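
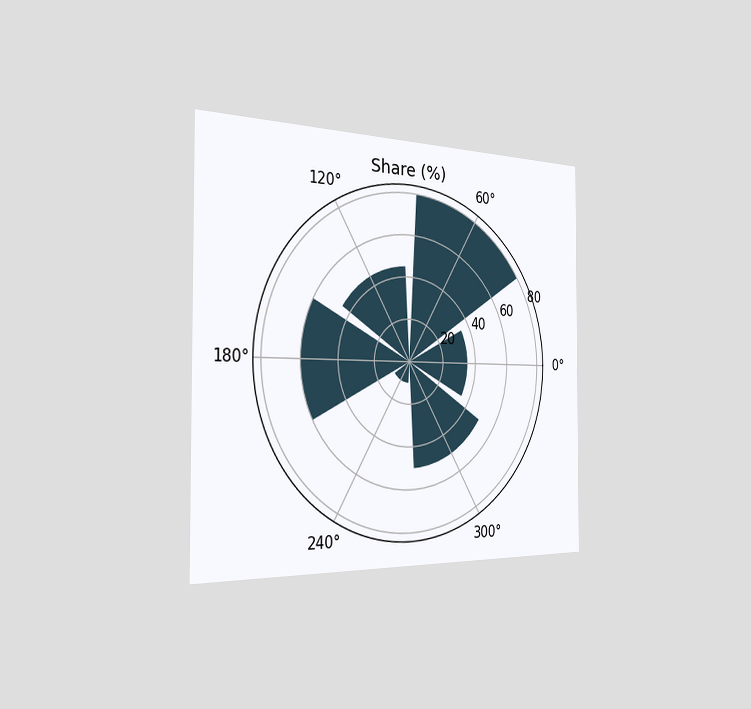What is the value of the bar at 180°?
60%

The chart is viewed slightly from the left. The bar at 180° reaches 60% on the radial axis.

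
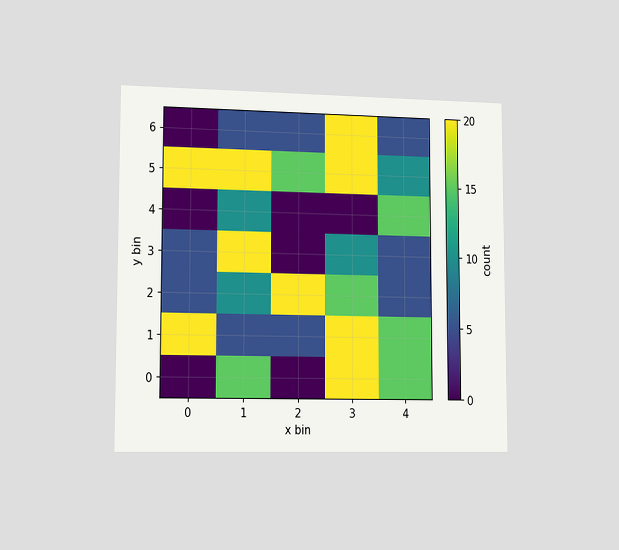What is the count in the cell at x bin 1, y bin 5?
The chart is viewed slightly from the left. Matching the cell (1, 5) against the colorbar gives 20.

20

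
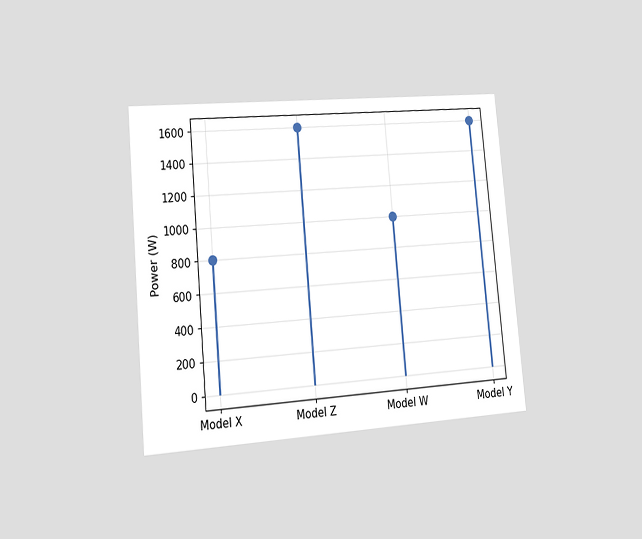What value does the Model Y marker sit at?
The chart is tilted about 5° counter-clockwise and viewed slightly from the left. The Model Y marker sits at 1600W.

1600W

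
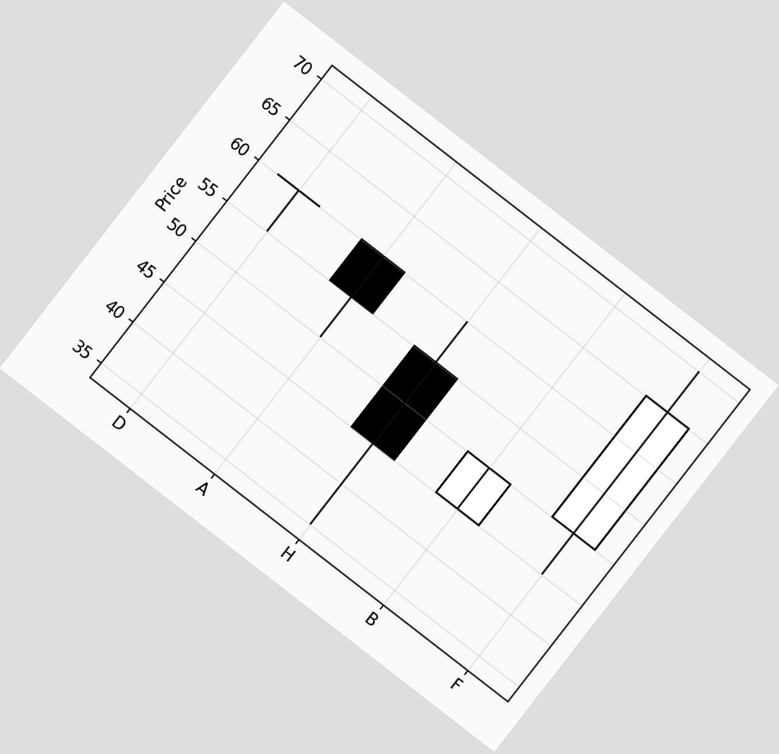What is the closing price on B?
The chart is tilted about 38° clockwise. The B candle closes at 50.

50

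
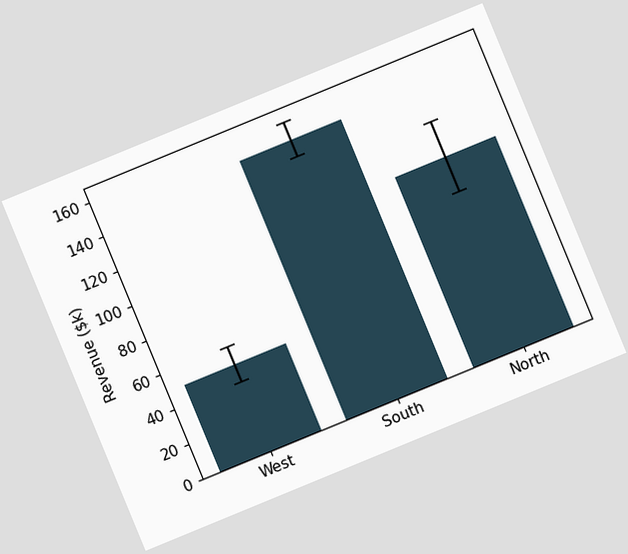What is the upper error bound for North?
$130k

The chart is tilted about 22° counter-clockwise. The North bar's upper whisker reaches $130k.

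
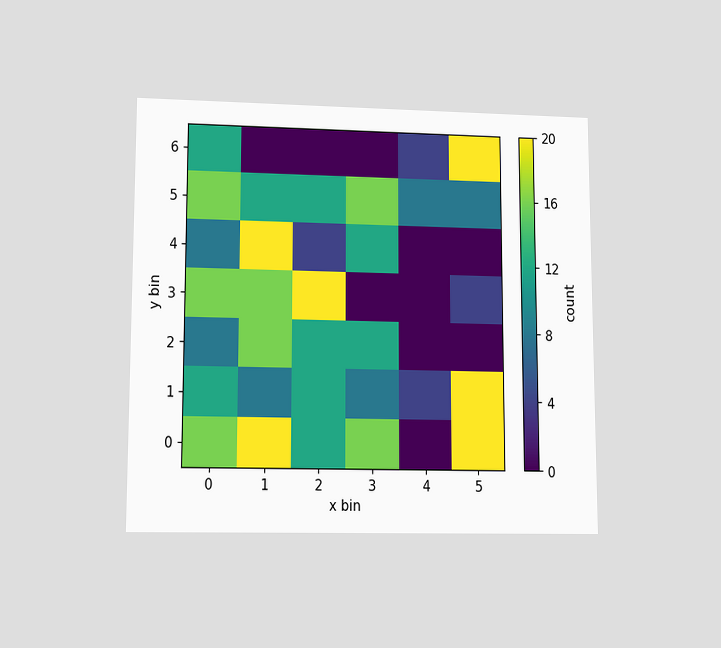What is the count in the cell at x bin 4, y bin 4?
The chart is viewed at a slight angle. Matching the cell (4, 4) against the colorbar gives 0.

0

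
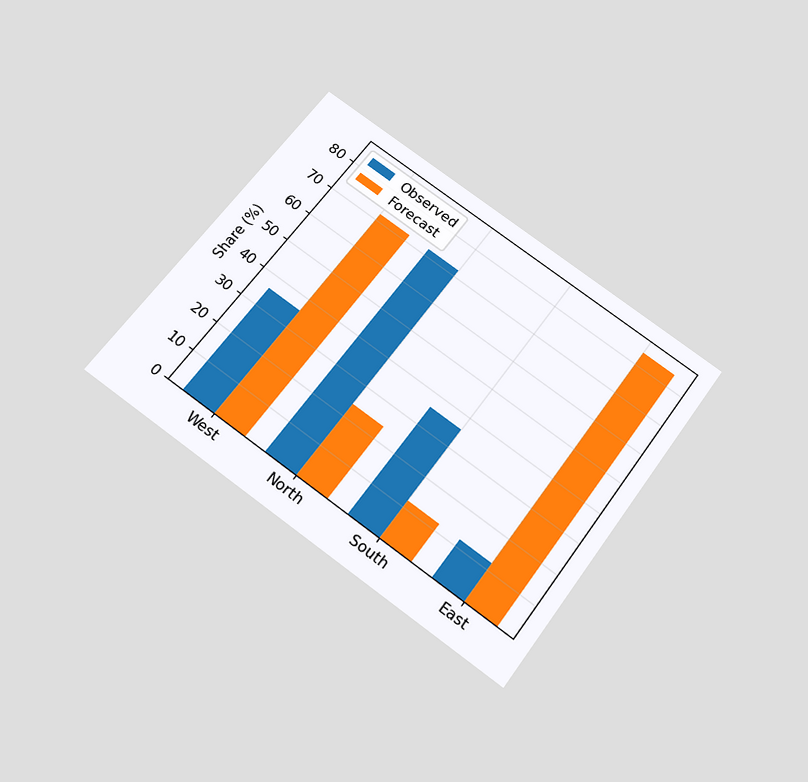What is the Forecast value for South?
12%

The chart is tilted about 36° clockwise and viewed slightly from below. The Forecast bar at South reaches 12% on the y-axis.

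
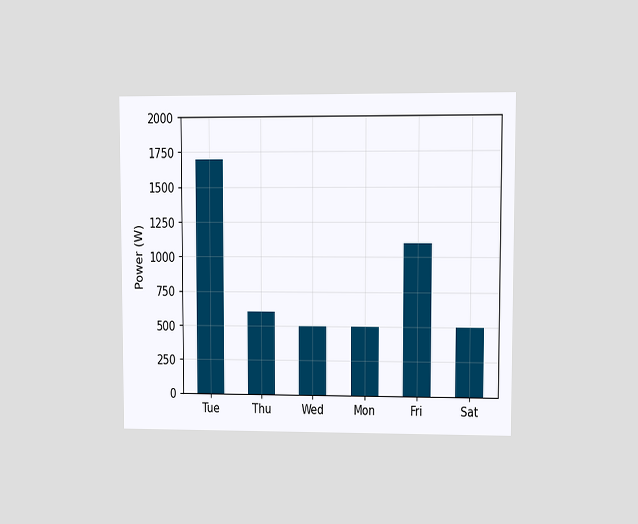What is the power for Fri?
1100W

The chart is viewed at a slight angle. Reading along the chart's y-axis, the Fri bar reaches 1100W.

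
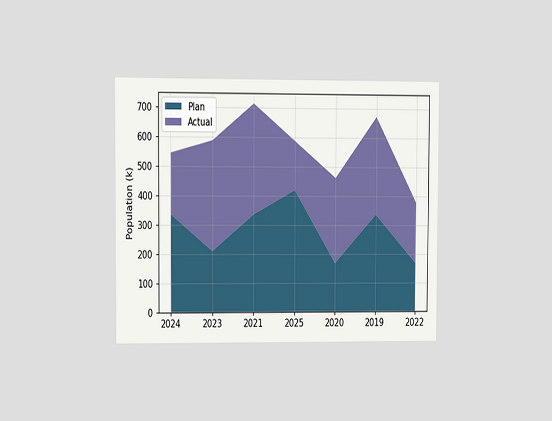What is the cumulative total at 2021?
714k

The chart is viewed at a slight angle. The stacked total at 2021 reaches 714k.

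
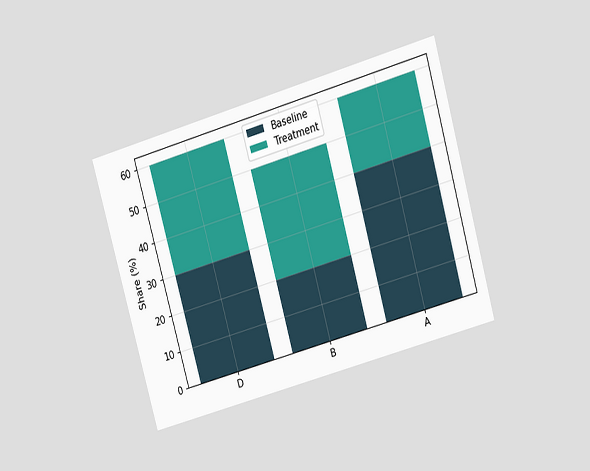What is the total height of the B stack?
The chart is tilted about 16° counter-clockwise and viewed at a slight angle. The B stack's top reaches 50% on the y-axis.

50%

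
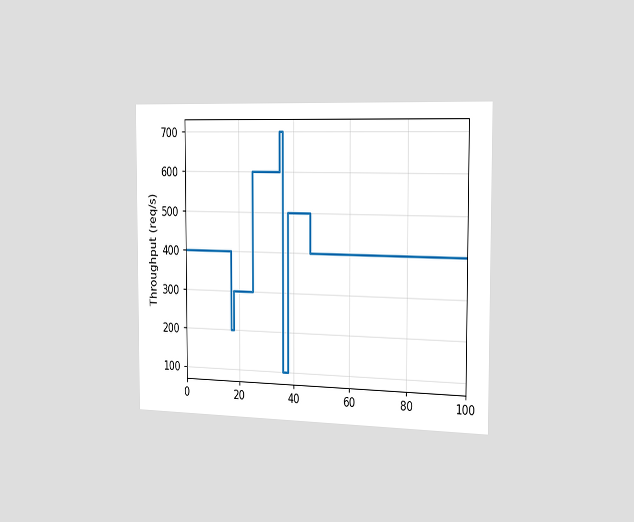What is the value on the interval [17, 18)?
The chart is viewed slightly from the right. On [17, 18) the step sits at 200req/s.

200req/s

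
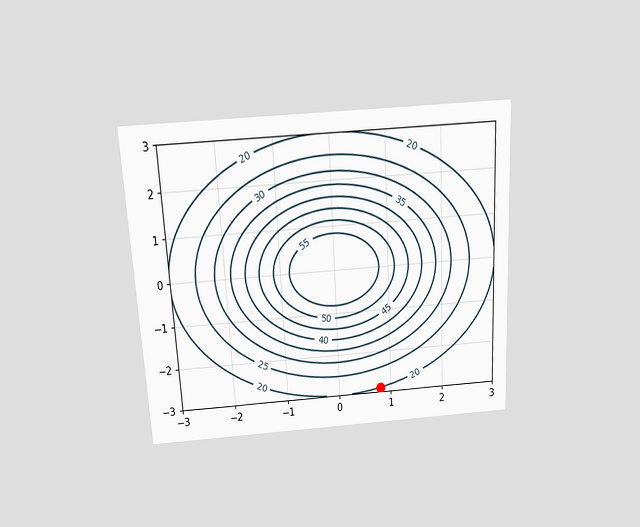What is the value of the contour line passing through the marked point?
The chart is tilted about 3° counter-clockwise and viewed slightly from above. The marked point sits on the contour labelled 20.

20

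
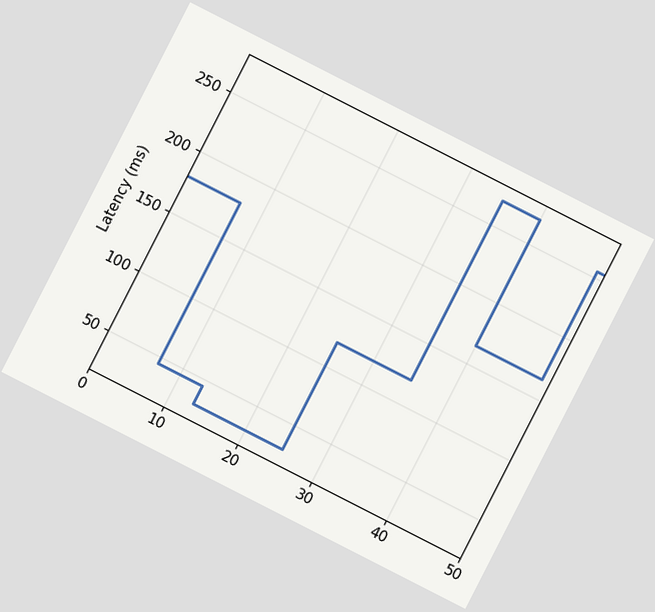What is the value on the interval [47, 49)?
165ms

The chart is tilted about 27° clockwise. On [47, 49) the step sits at 165ms.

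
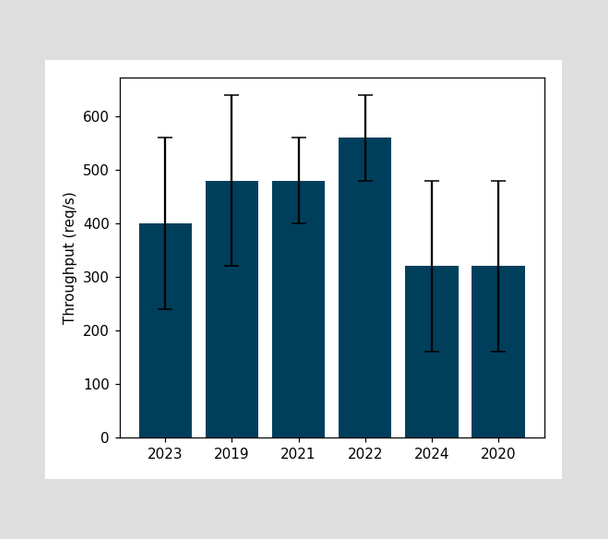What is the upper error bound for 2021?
560req/s

The 2021 bar's upper whisker reaches 560req/s.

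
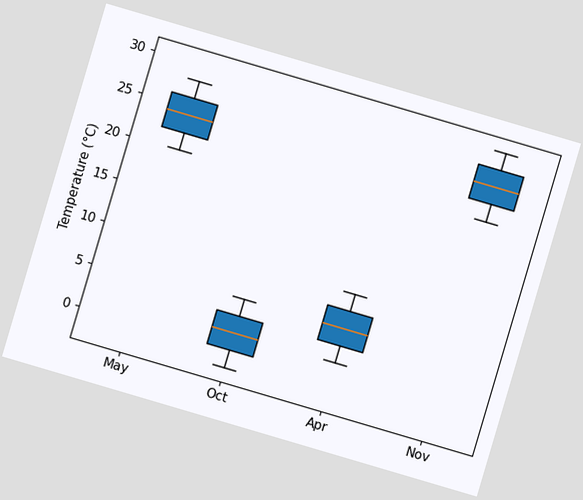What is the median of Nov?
The chart is tilted about 16° clockwise. The median line in the Nov box sits at 26°C.

26°C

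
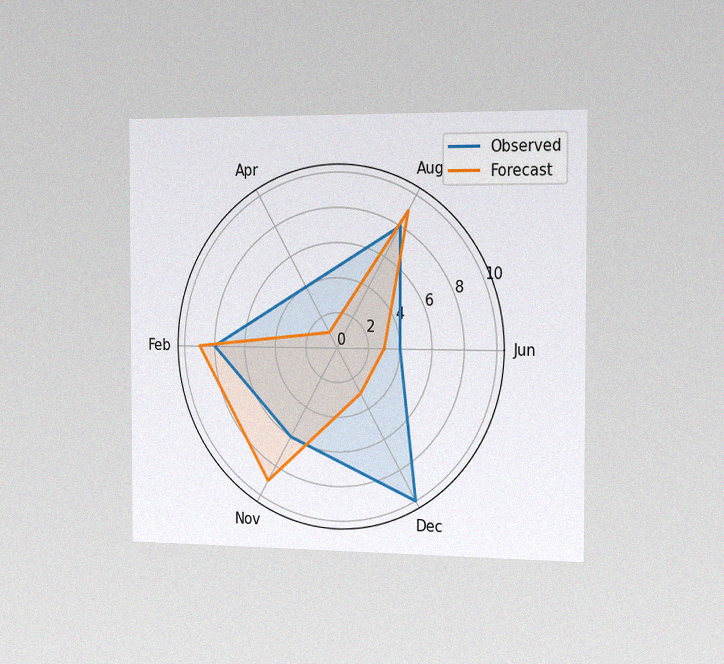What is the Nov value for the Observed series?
The chart is viewed slightly from the right, with some photo noise. On the Nov axis, Observed reaches 6.

6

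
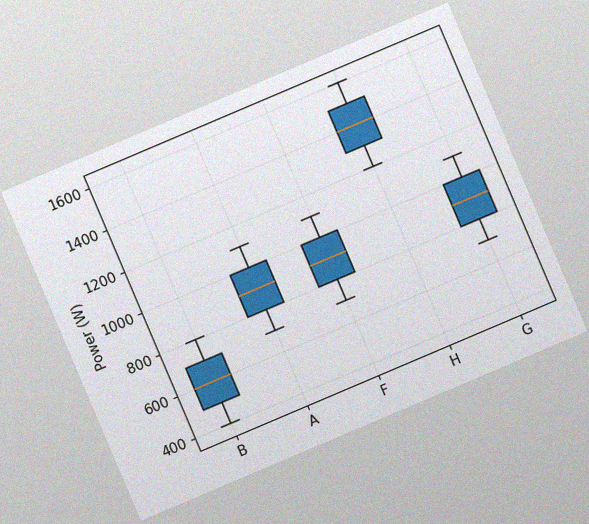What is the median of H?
1400W

The chart is tilted about 23° counter-clockwise, with some photo noise. The median line in the H box sits at 1400W.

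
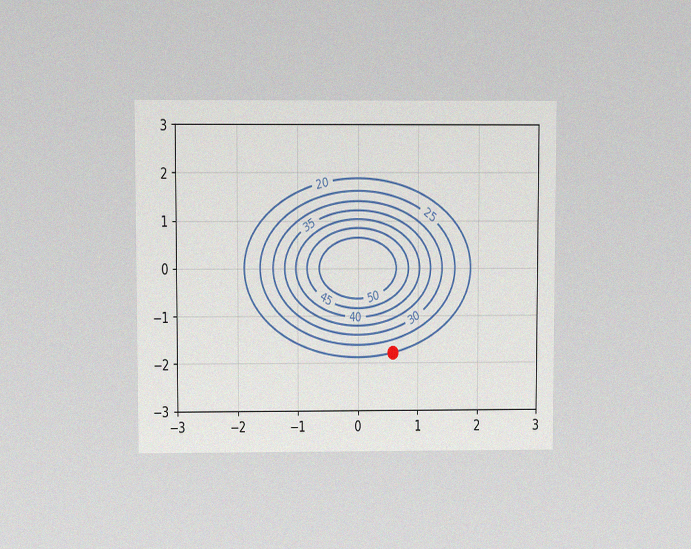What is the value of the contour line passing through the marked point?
20

The chart is viewed at a slight angle, with some photo noise. The marked point sits on the contour labelled 20.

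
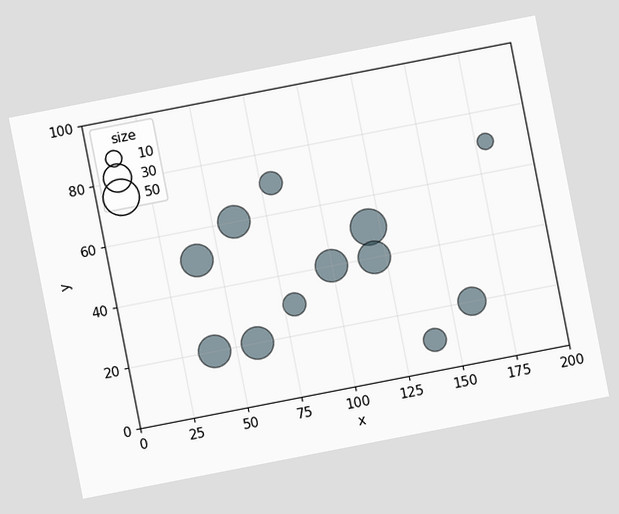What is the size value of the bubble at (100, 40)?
The chart is tilted about 11° counter-clockwise. Matching the bubble at (100, 40) against the size legend gives 40.

40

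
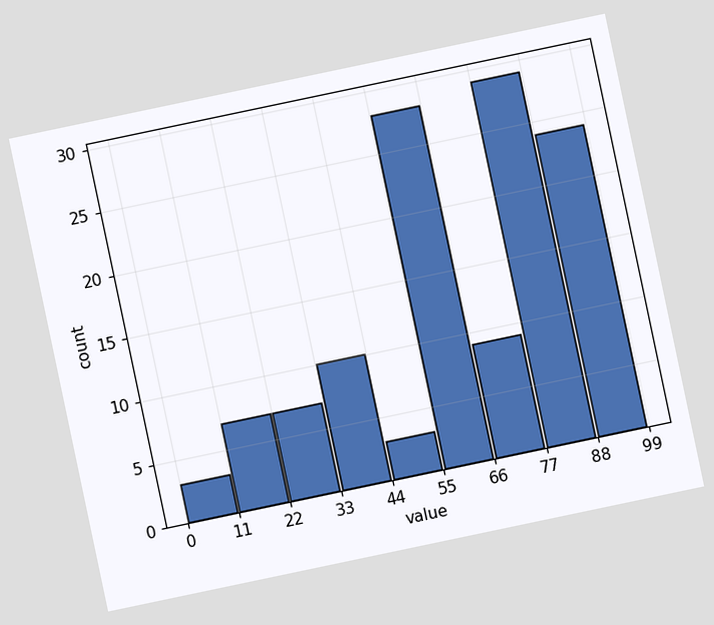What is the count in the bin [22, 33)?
The chart is tilted about 12° counter-clockwise. The [22, 33) bin has height 7.

7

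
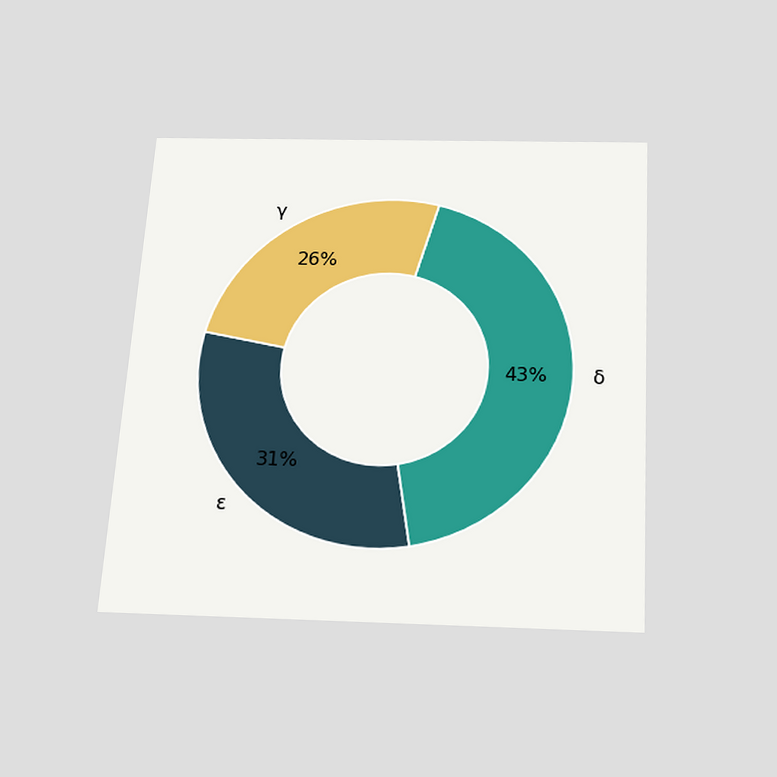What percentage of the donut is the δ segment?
43%

The chart is tilted about 4° clockwise and viewed slightly from below. The δ segment takes up 43% of the ring.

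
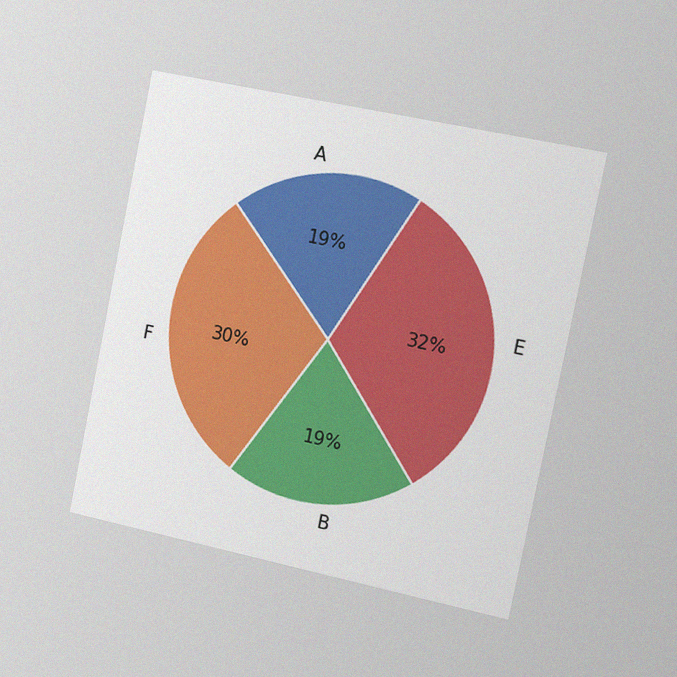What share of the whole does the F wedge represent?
The chart is tilted about 11° clockwise and viewed slightly from the right, with some photo noise. The F slice takes up 30% of the pie.

30%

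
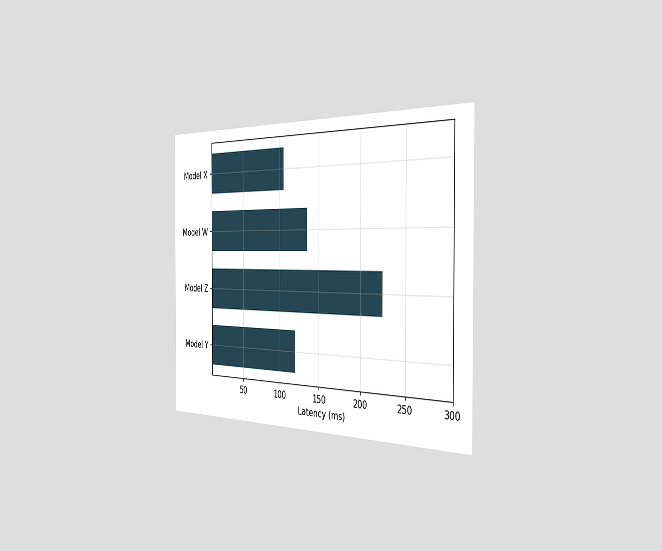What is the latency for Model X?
105ms

The chart is viewed slightly from the right. Reading along the chart's x-axis, the Model X bar reaches 105ms.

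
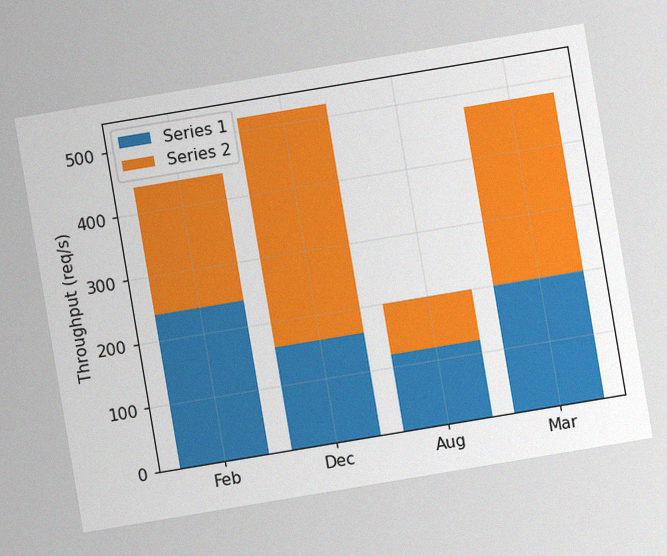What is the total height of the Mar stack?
480req/s

The chart is tilted about 9° counter-clockwise, with some photo noise. The Mar stack's top reaches 480req/s on the y-axis.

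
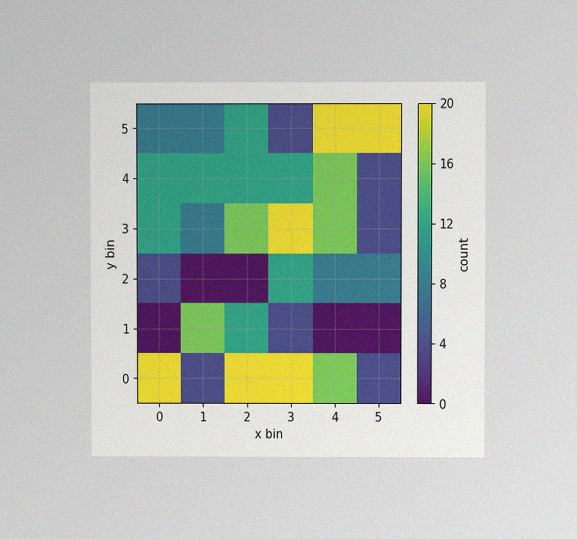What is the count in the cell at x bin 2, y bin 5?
12

The chart is viewed at a slight angle, with some photo noise. Matching the cell (2, 5) against the colorbar gives 12.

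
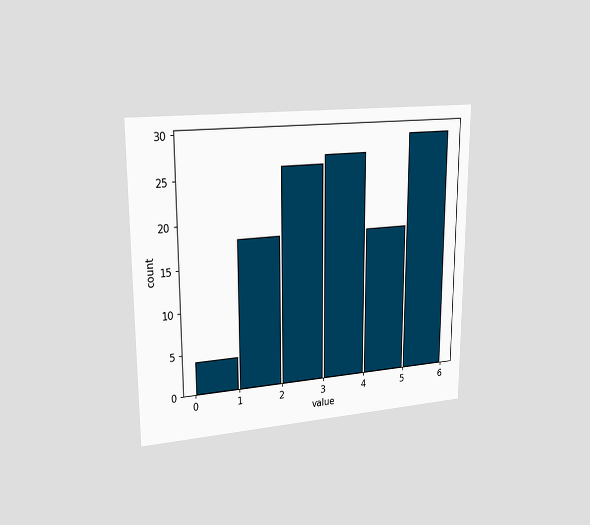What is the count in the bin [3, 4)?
The chart is viewed slightly from the left. The [3, 4) bin has height 27.

27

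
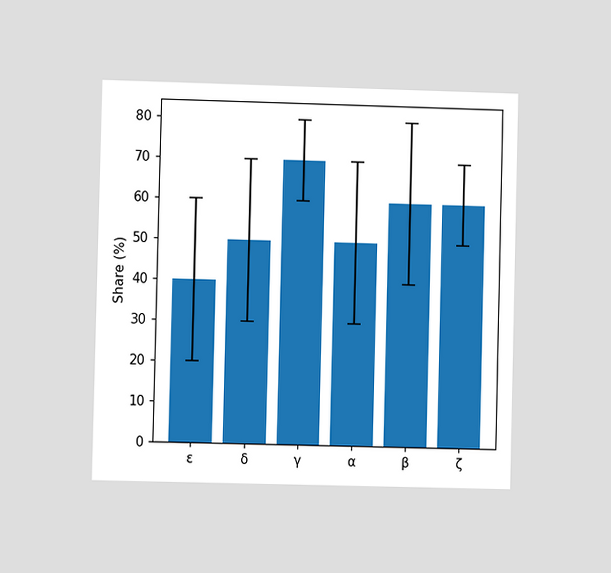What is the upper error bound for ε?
The chart is viewed at a slight angle. The ε bar's upper whisker reaches 60%.

60%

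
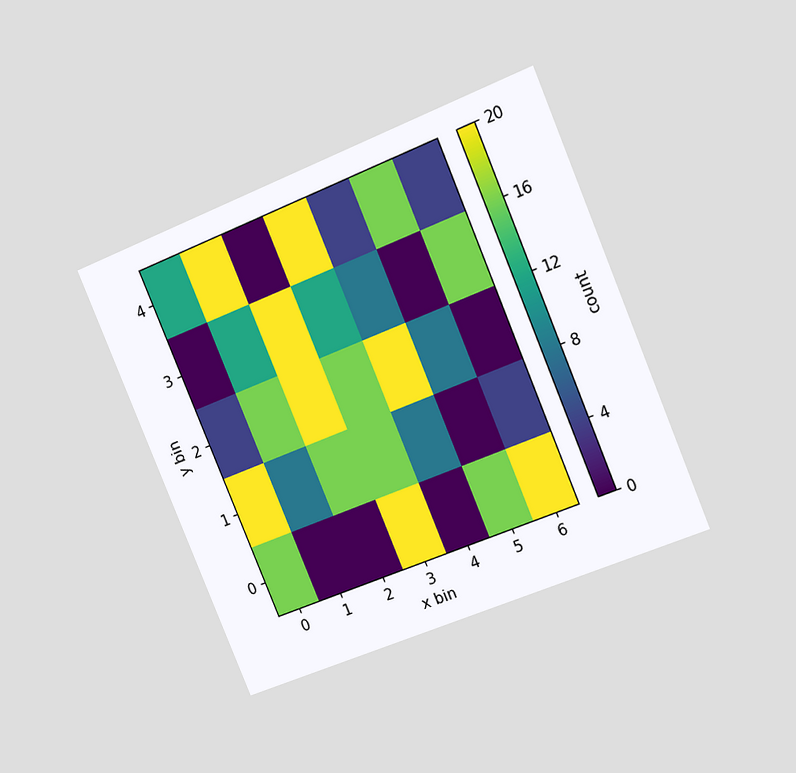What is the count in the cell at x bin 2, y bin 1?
The chart is tilted about 22° counter-clockwise and viewed at a slight angle. Matching the cell (2, 1) against the colorbar gives 16.

16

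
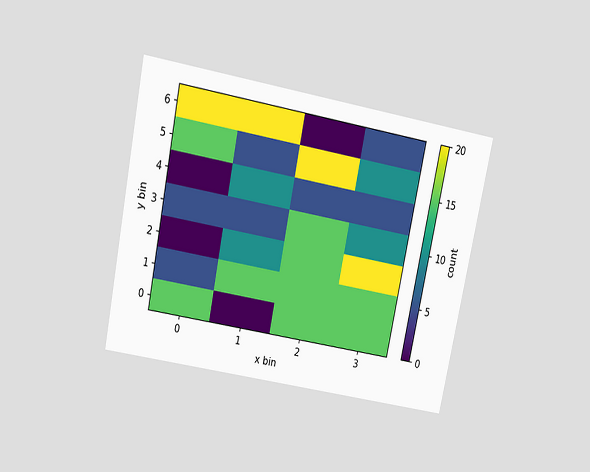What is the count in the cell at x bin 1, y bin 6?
The chart is tilted about 11° clockwise and viewed slightly from above. Matching the cell (1, 6) against the colorbar gives 20.

20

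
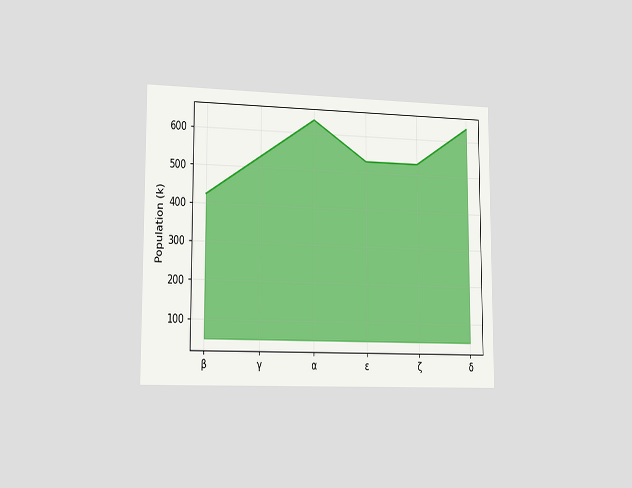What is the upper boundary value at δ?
The chart is viewed slightly from the left. At δ the upper boundary is at 636k.

636k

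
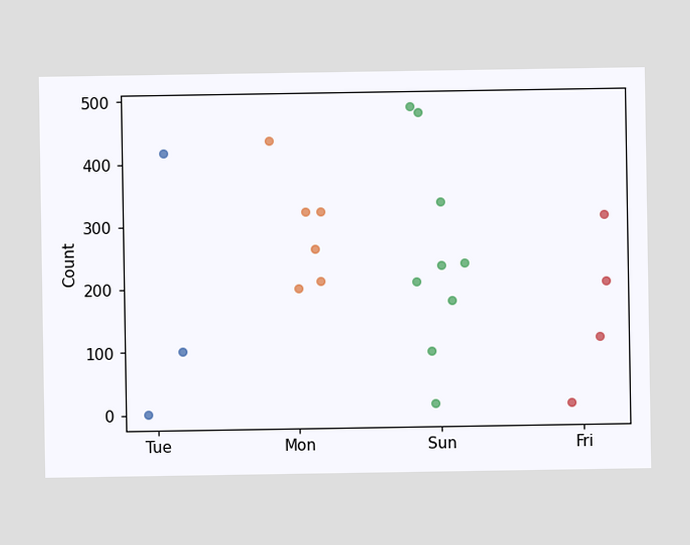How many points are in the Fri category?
4

Counting the markers in the Fri column gives 4.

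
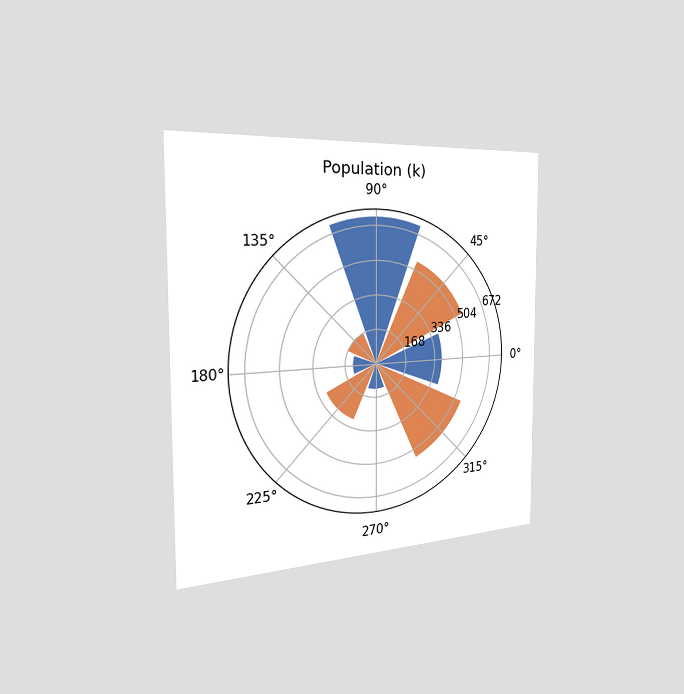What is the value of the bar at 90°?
714k

The chart is viewed slightly from the left. The bar at 90° reaches 714k on the radial axis.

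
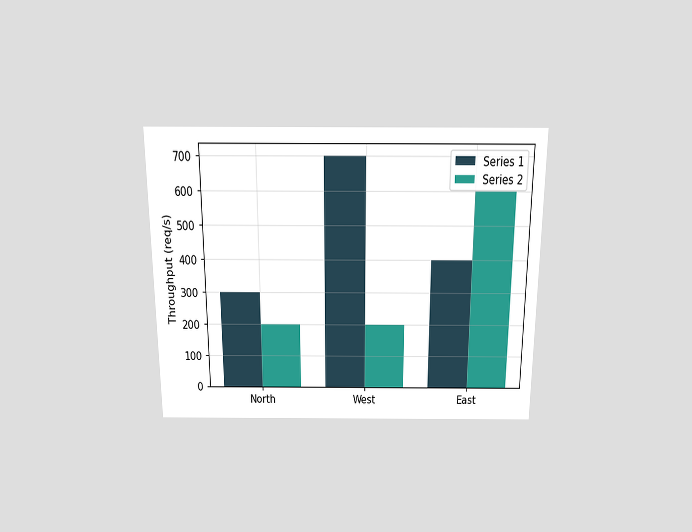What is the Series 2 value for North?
The chart is viewed slightly from above. The Series 2 bar at North reaches 200req/s on the y-axis.

200req/s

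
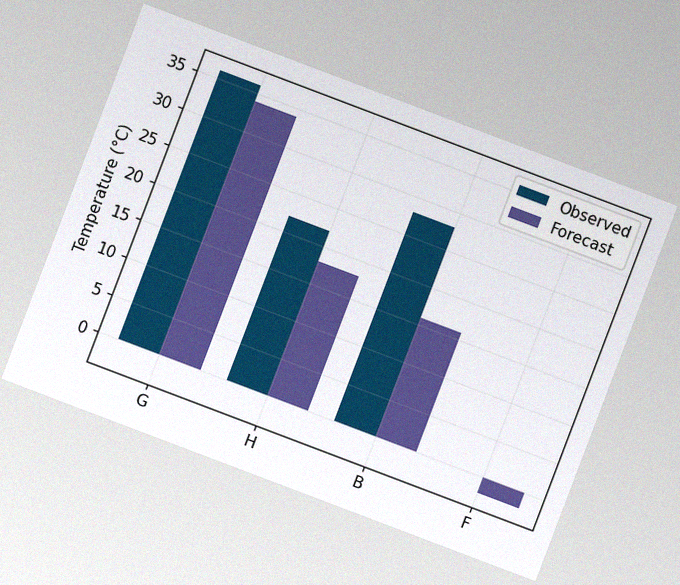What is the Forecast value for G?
The chart is tilted about 21° clockwise, with some photo noise. The Forecast bar at G reaches 34°C on the y-axis.

34°C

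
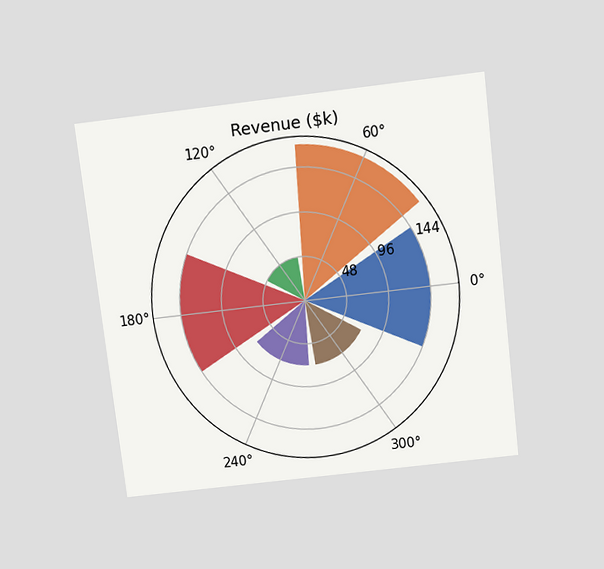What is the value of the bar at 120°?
$48k

The chart is tilted about 7° counter-clockwise and viewed slightly from above. The bar at 120° reaches $48k on the radial axis.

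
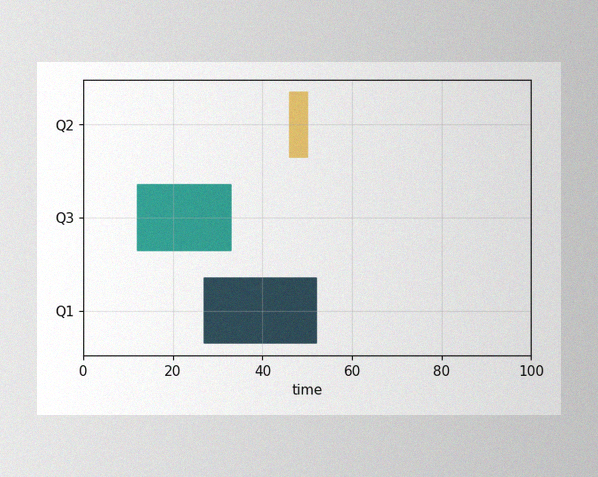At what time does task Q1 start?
The image has some photo noise and uneven lighting. The Q1 bar begins at t=27.

27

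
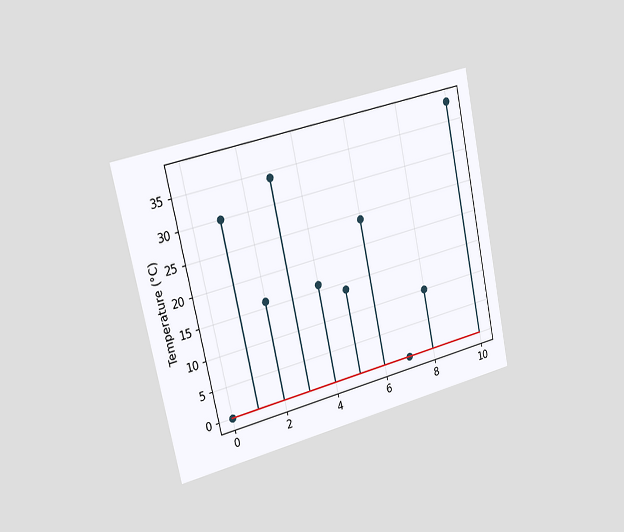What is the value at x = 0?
0°C

The chart is tilted about 12° counter-clockwise and viewed slightly from the left. The stem at x=0 reaches 0°C.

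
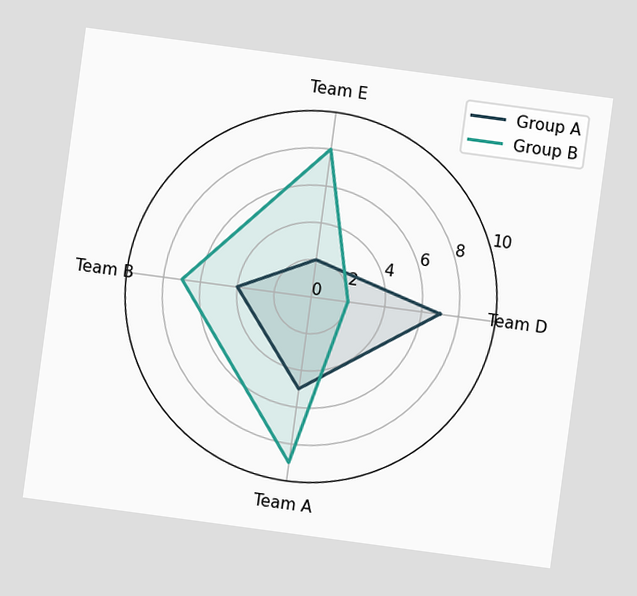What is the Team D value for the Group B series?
2

The chart is tilted about 8° clockwise. On the Team D axis, Group B reaches 2.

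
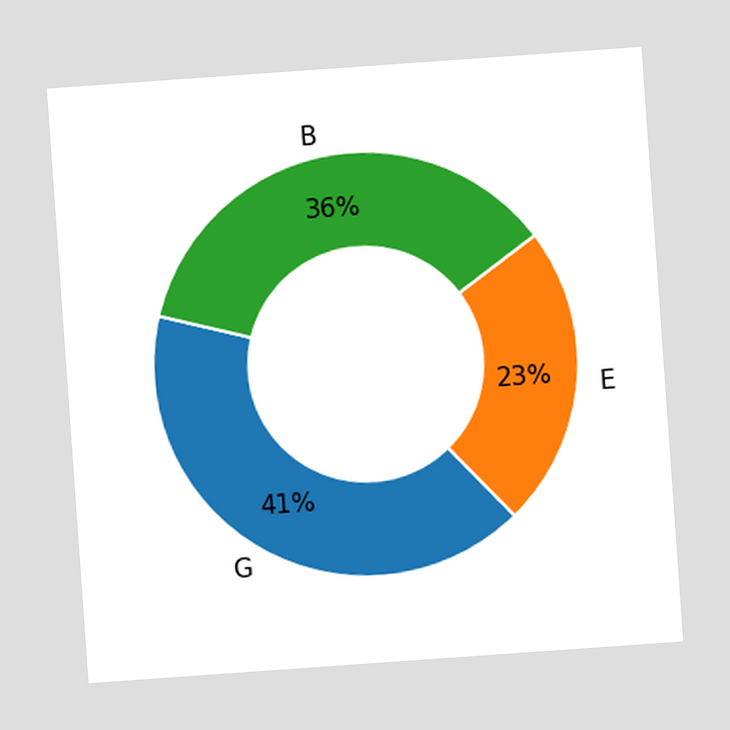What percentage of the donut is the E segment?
23%

The chart is tilted about 4° counter-clockwise. The E segment takes up 23% of the ring.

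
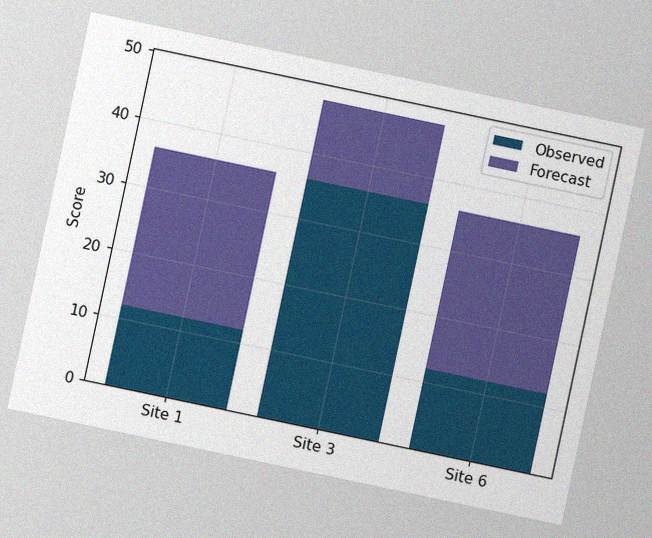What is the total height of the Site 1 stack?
The chart is tilted about 12° clockwise, with some photo noise. The Site 1 stack's top reaches 36 on the y-axis.

36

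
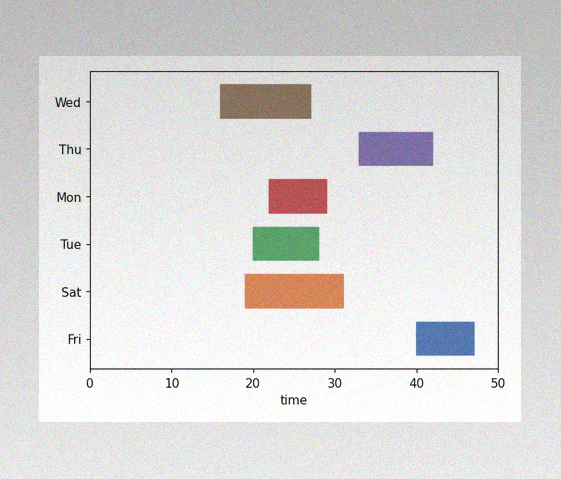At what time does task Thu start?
33

The image has some photo noise and uneven lighting. The Thu bar begins at t=33.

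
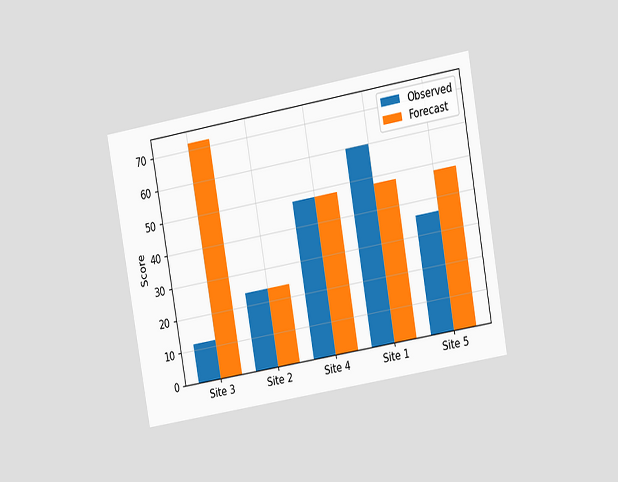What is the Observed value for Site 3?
12

The chart is tilted about 10° counter-clockwise and viewed at a slight angle. The Observed bar at Site 3 reaches 12 on the y-axis.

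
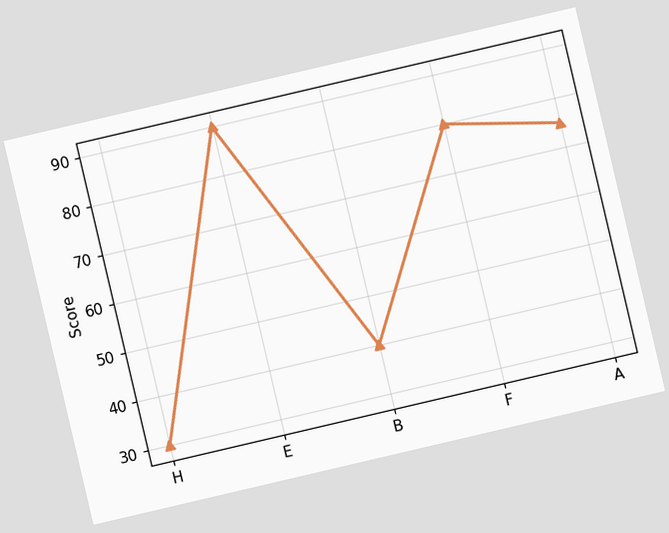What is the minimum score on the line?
30

The chart is tilted about 13° counter-clockwise. The lowest point is at H, and reading across to the y-axis gives 30.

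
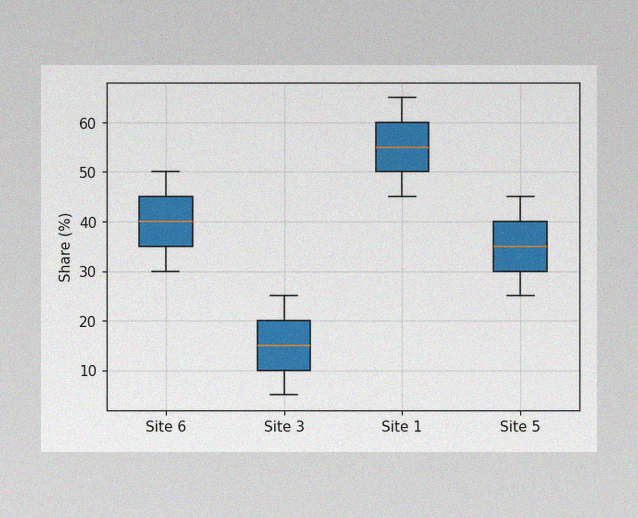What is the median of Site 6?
The image has some photo noise and uneven lighting. The median line in the Site 6 box sits at 40%.

40%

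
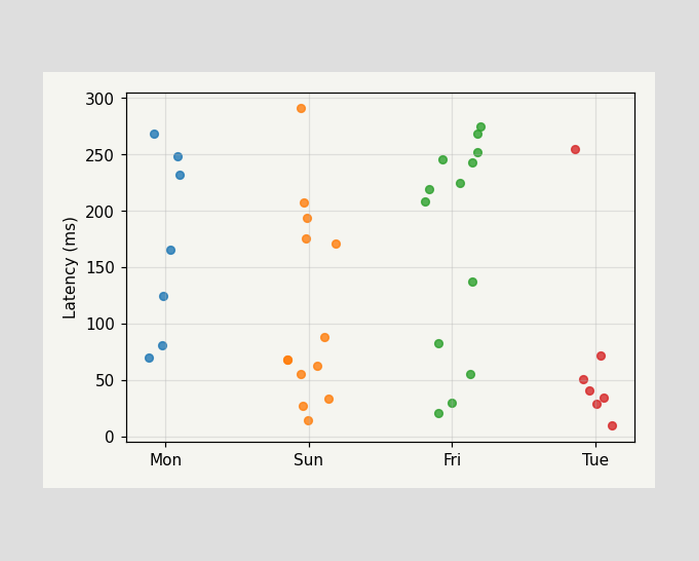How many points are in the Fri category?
Counting the markers in the Fri column gives 13.

13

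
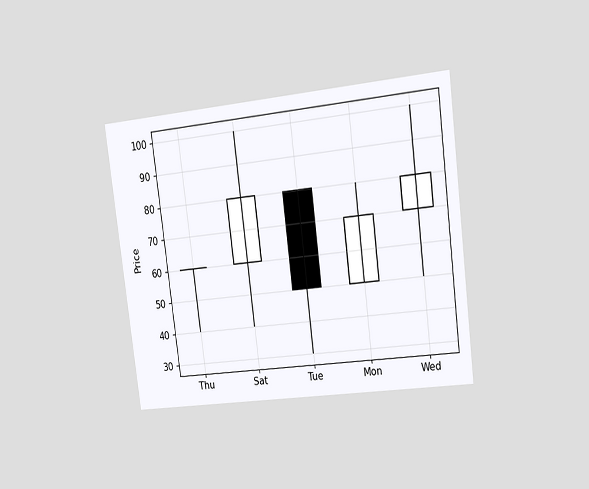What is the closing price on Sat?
The chart is tilted about 7° counter-clockwise and viewed slightly from the right. The Sat candle closes at 80.

80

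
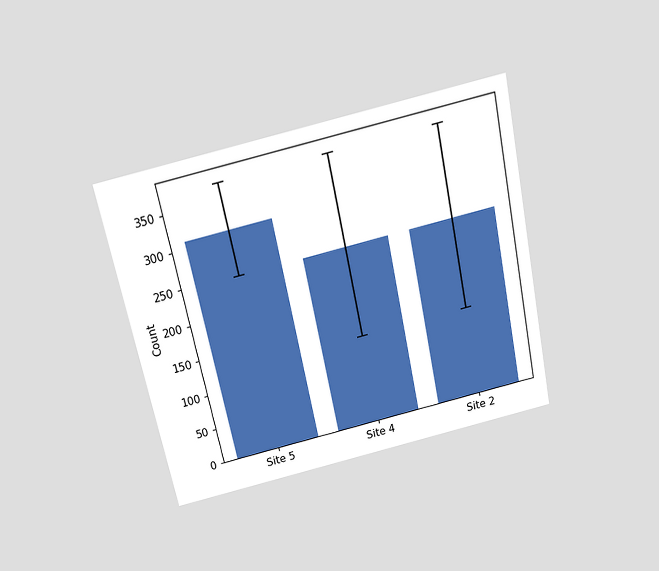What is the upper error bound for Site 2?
372

The chart is tilted about 12° counter-clockwise and viewed slightly from above. The Site 2 bar's upper whisker reaches 372.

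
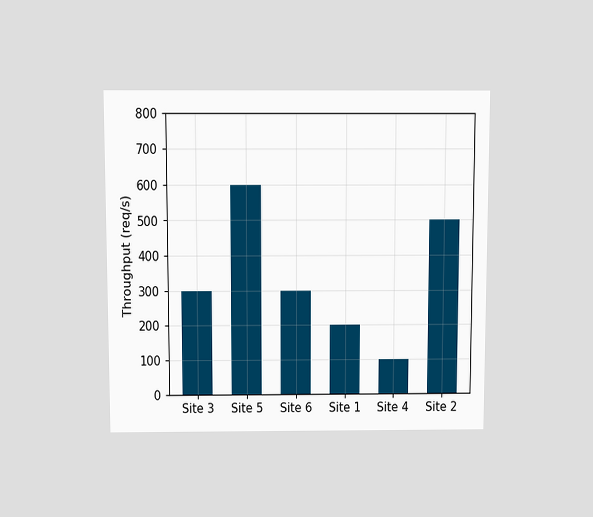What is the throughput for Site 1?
The chart is viewed slightly from above. Reading along the chart's y-axis, the Site 1 bar reaches 200req/s.

200req/s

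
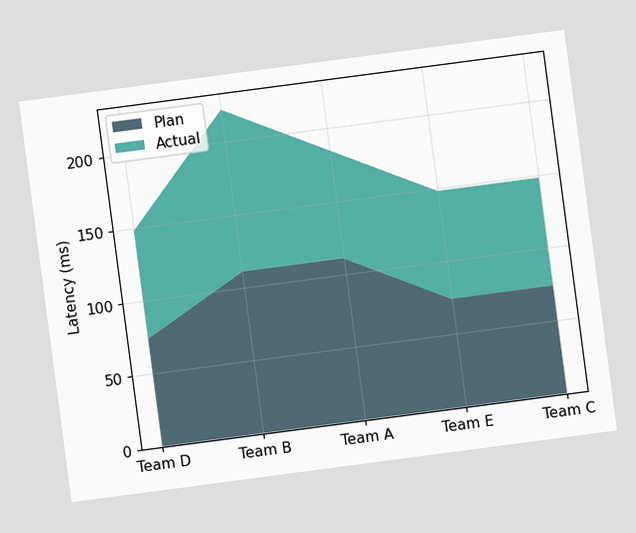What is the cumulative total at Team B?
222ms

The chart is tilted about 8° counter-clockwise. The stacked total at Team B reaches 222ms.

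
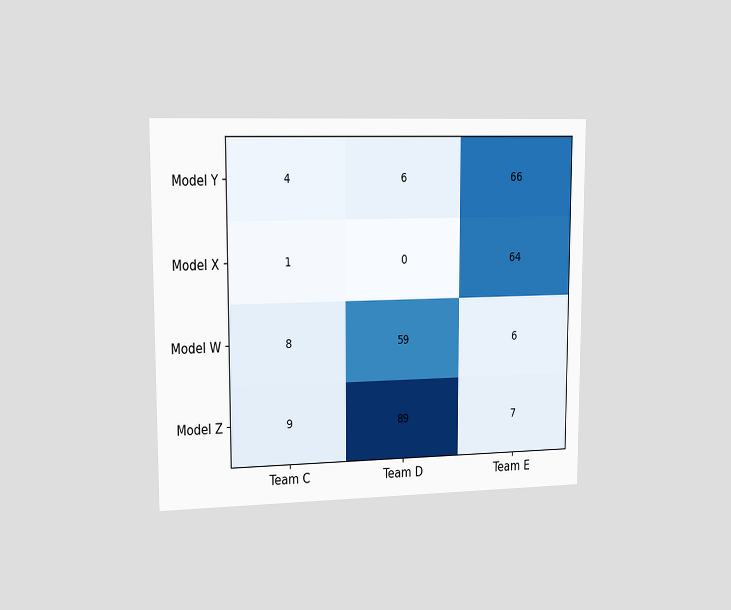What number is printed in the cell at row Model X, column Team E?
The chart is viewed slightly from the left. The (Model X, Team E) cell reads 64.

64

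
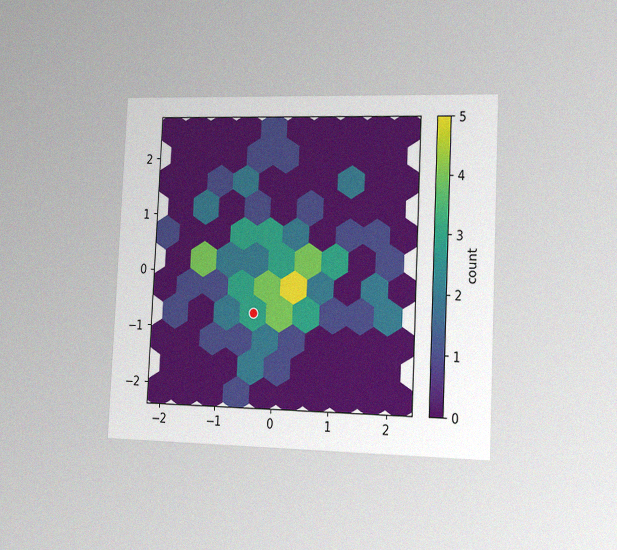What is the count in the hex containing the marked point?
3

The chart is tilted about 3° clockwise and viewed slightly from the right, with some photo noise. The marked hex reads 3 on the colorbar.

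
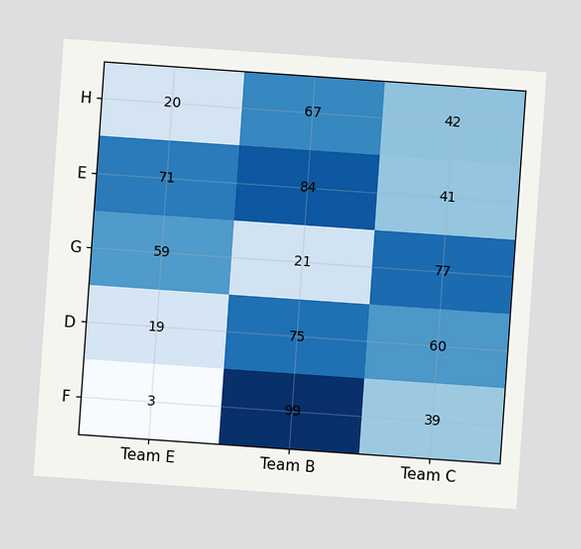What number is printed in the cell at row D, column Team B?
The chart is tilted about 4° clockwise. The (D, Team B) cell reads 75.

75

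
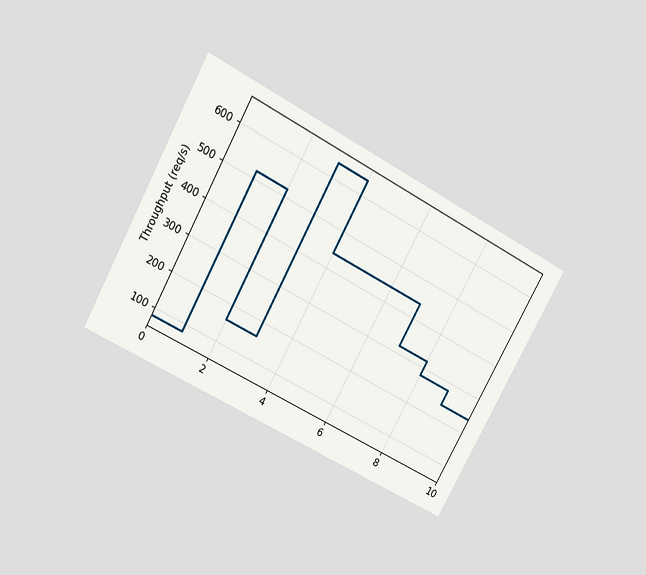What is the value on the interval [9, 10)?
240req/s

The chart is tilted about 28° clockwise and viewed slightly from above. On [9, 10) the step sits at 240req/s.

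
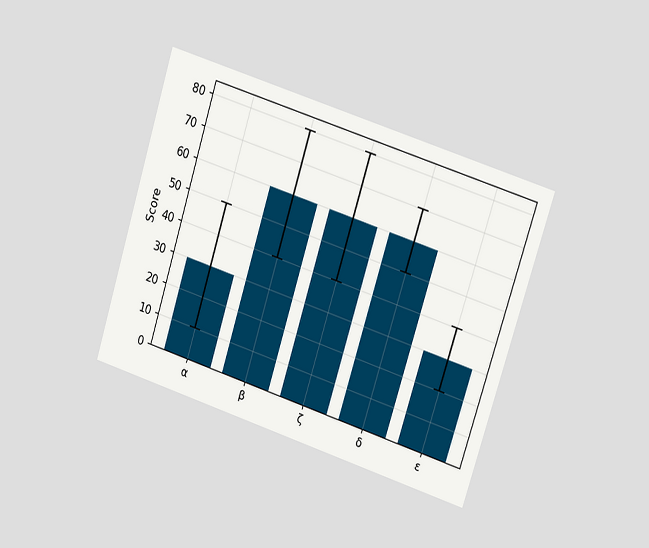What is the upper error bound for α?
The chart is tilted about 18° clockwise and viewed at a slight angle. The α bar's upper whisker reaches 50.

50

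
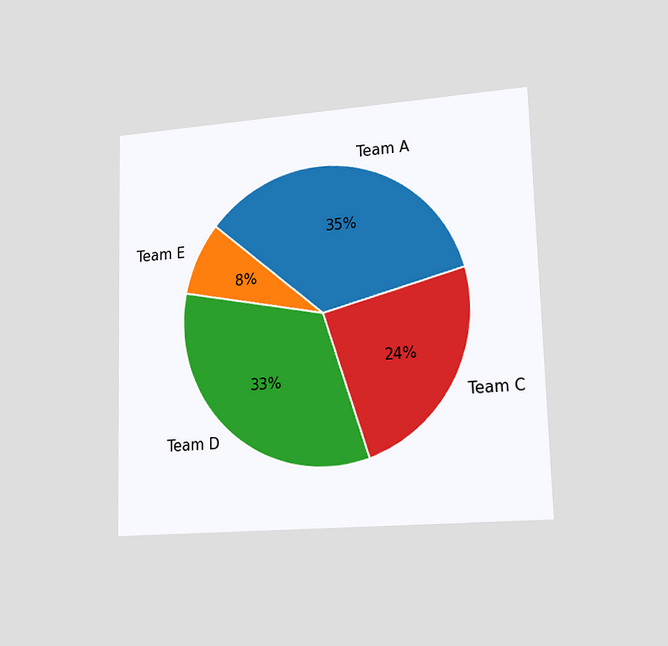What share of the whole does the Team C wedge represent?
24%

The chart is viewed slightly from the right. The Team C slice takes up 24% of the pie.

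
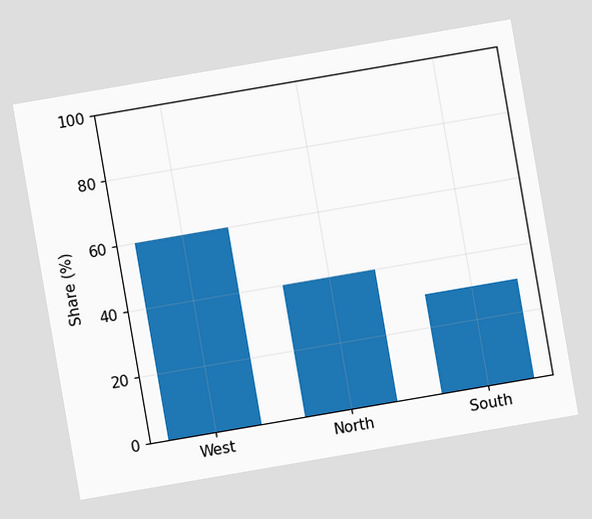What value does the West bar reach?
60%

The chart is tilted about 10° counter-clockwise. Reading along the chart's y-axis, the West bar reaches 60%.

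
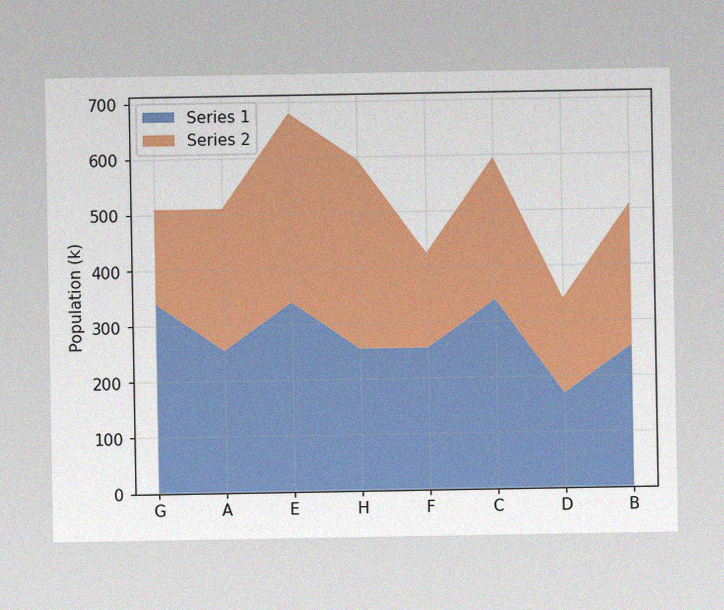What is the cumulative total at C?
595k

The image has some photo noise and uneven lighting. The stacked total at C reaches 595k.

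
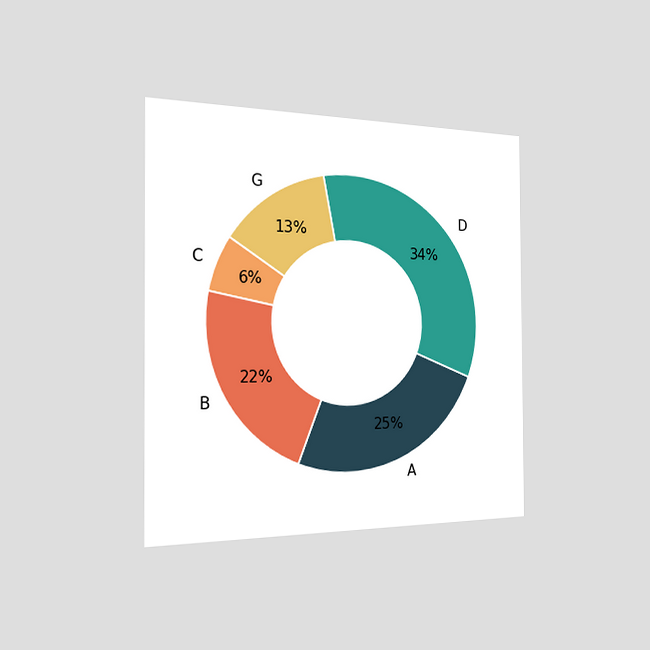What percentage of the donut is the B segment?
The chart is viewed slightly from the left. The B segment takes up 22% of the ring.

22%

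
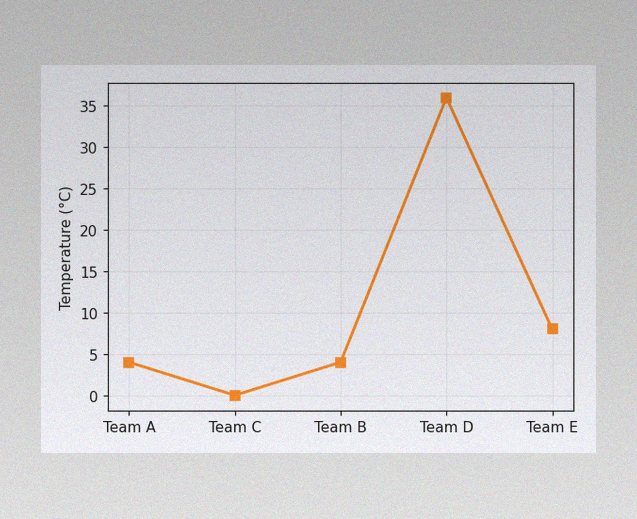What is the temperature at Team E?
8°C

The image has some photo noise and uneven lighting. At Team E, the line is at 8°C.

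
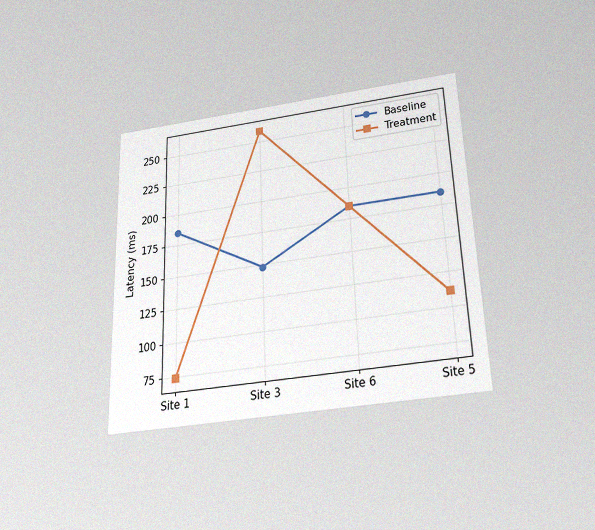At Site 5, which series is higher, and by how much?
The chart is tilted about 2° counter-clockwise and viewed slightly from below, with some photo noise. At Site 5, Baseline sits above the other line by 74ms.

Baseline, by 74ms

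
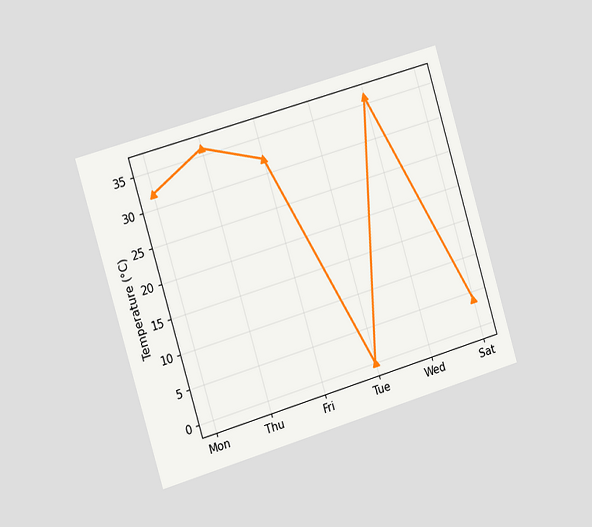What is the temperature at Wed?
The chart is tilted about 17° counter-clockwise and viewed slightly from the left. At Wed, the line is at 36°C.

36°C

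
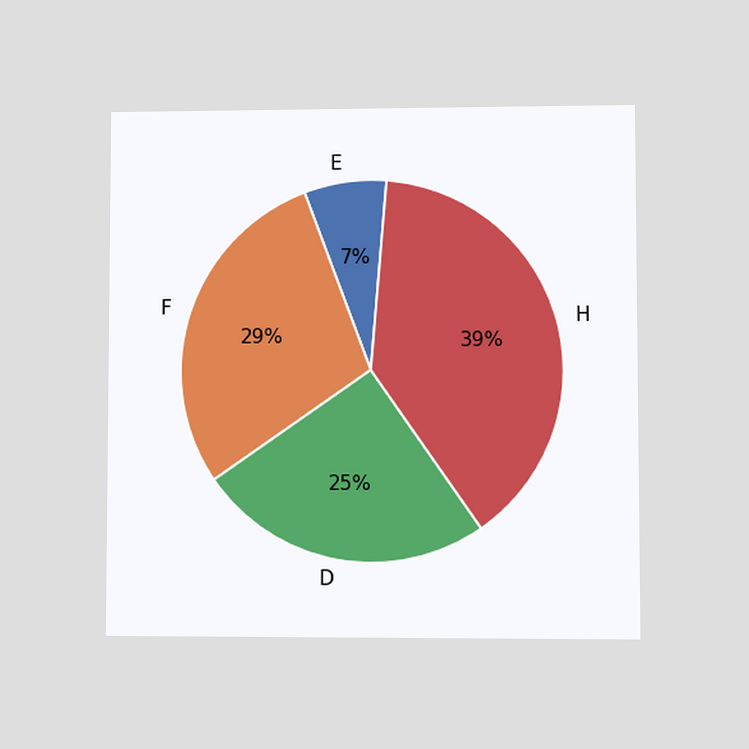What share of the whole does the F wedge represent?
The chart is viewed at a slight angle. The F slice takes up 29% of the pie.

29%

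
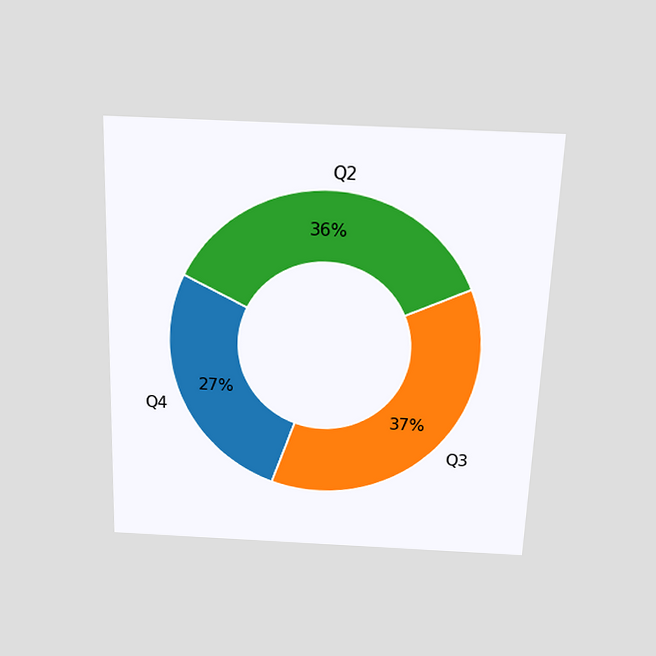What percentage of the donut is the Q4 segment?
The chart is tilted about 2° clockwise and viewed slightly from above. The Q4 segment takes up 27% of the ring.

27%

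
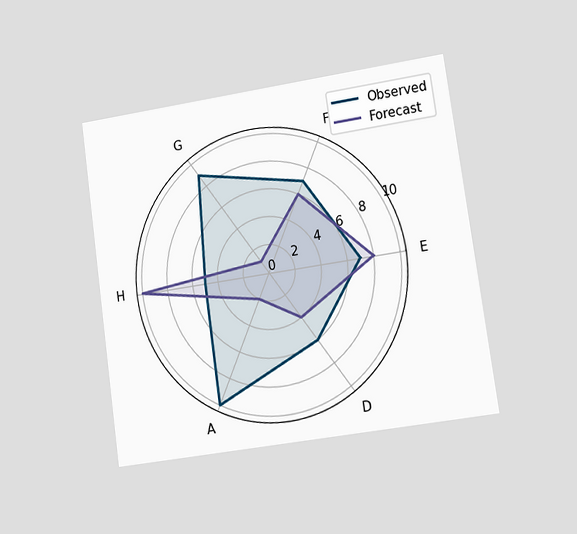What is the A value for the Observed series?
The chart is tilted about 8° counter-clockwise and viewed at a slight angle. On the A axis, Observed reaches 10.

10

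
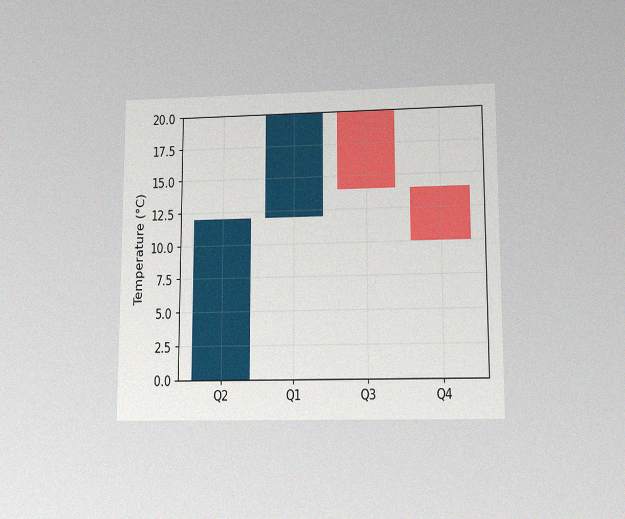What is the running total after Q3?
14°C

The chart is viewed at a slight angle, with some photo noise. After Q3 the running total reaches 14°C.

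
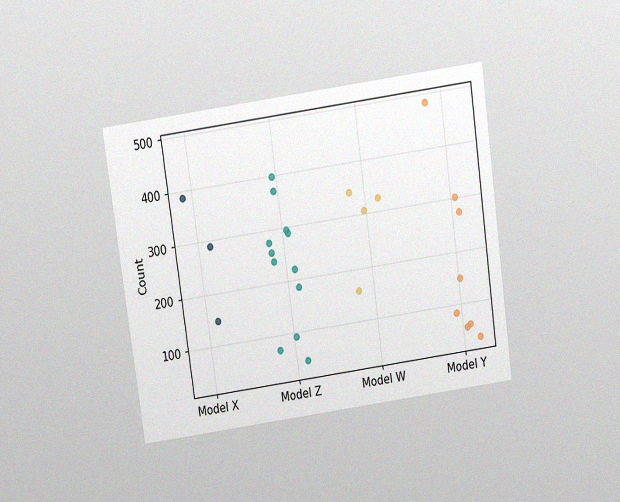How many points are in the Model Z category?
12

The chart is tilted about 8° counter-clockwise and viewed slightly from above, with some photo noise. Counting the markers in the Model Z column gives 12.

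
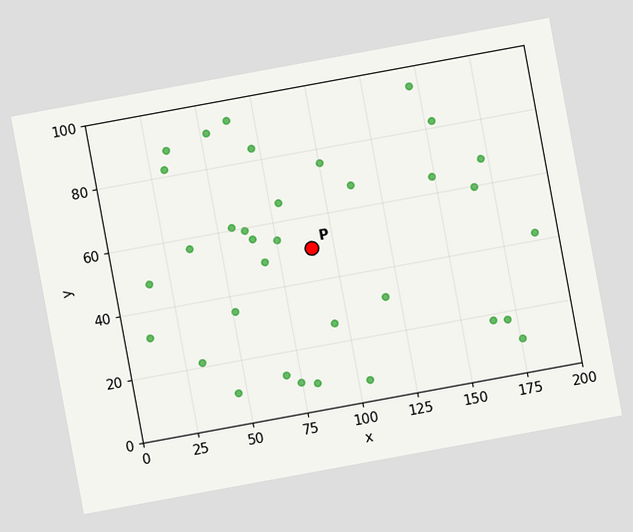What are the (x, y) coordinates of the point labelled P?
(90, 50)

The chart is tilted about 10° counter-clockwise. Following the gridlines from P to each axis, P sits at (90, 50).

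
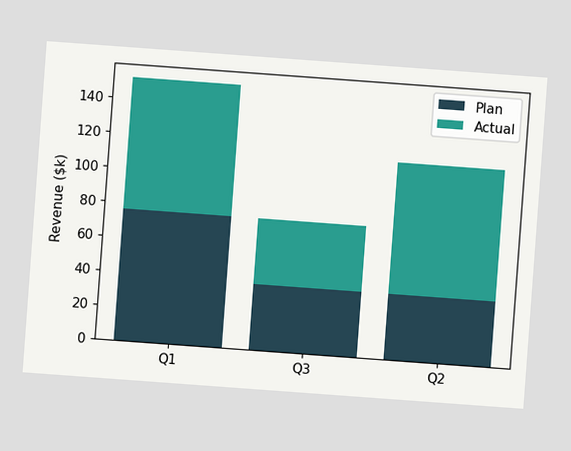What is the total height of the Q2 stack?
$114k

The chart is tilted about 4° clockwise. The Q2 stack's top reaches $114k on the y-axis.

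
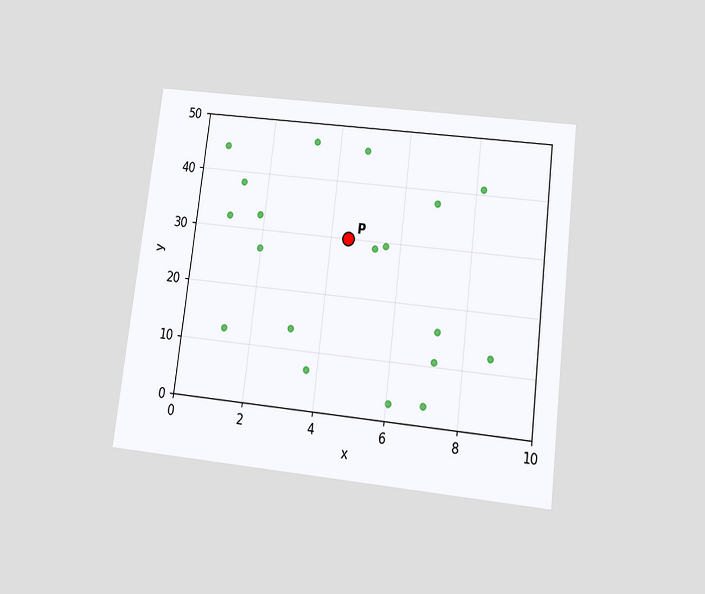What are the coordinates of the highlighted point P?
The chart is tilted about 7° clockwise and viewed slightly from below. Following the gridlines from P to each axis, P sits at (4.5, 30).

(4.5, 30)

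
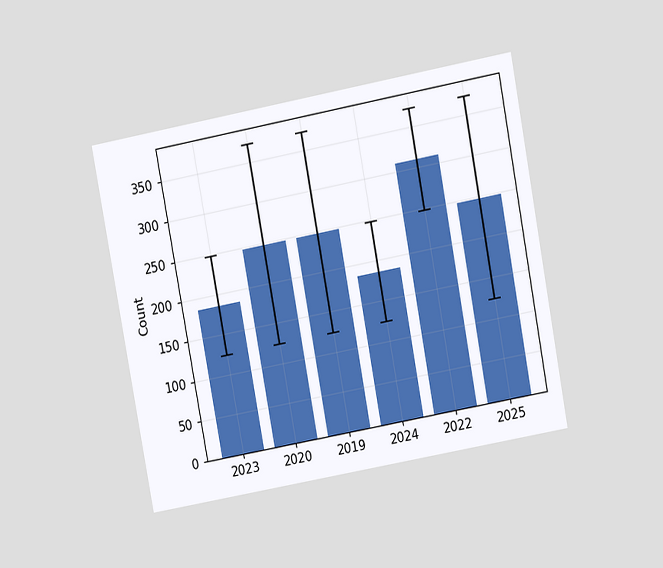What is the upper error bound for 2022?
The chart is tilted about 11° counter-clockwise and viewed at a slight angle. The 2022 bar's upper whisker reaches 372.

372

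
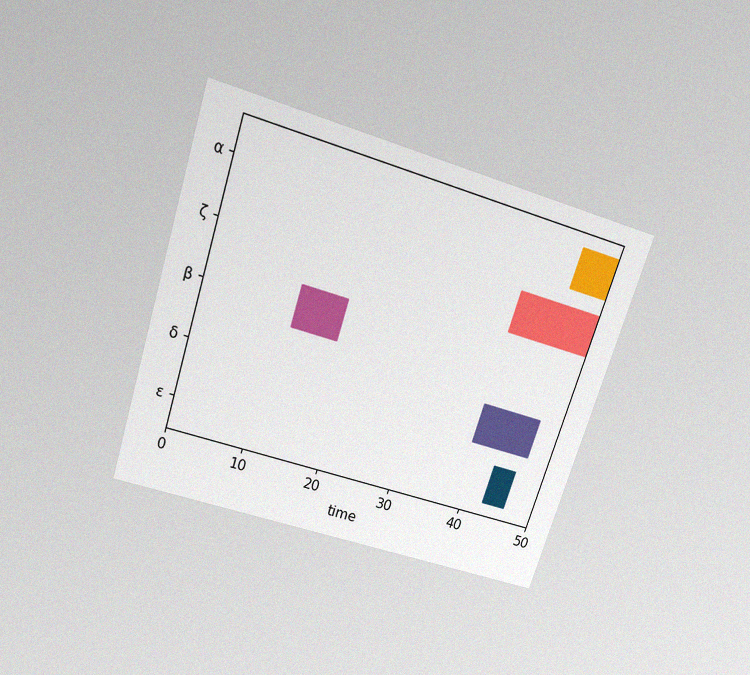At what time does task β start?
12

The chart is tilted about 18° clockwise and viewed slightly from above, with some photo noise. The β bar begins at t=12.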